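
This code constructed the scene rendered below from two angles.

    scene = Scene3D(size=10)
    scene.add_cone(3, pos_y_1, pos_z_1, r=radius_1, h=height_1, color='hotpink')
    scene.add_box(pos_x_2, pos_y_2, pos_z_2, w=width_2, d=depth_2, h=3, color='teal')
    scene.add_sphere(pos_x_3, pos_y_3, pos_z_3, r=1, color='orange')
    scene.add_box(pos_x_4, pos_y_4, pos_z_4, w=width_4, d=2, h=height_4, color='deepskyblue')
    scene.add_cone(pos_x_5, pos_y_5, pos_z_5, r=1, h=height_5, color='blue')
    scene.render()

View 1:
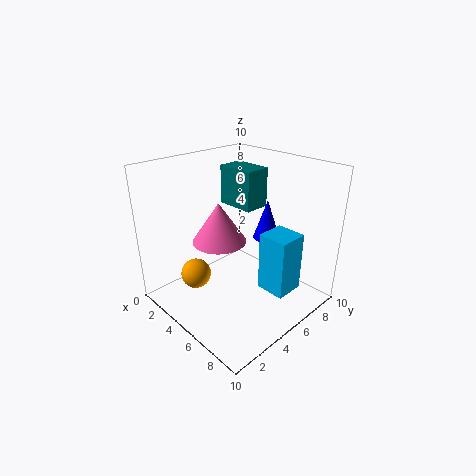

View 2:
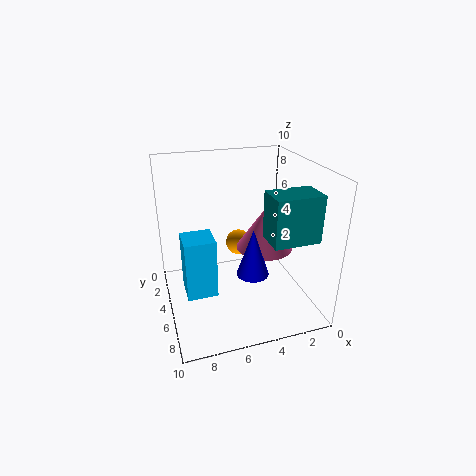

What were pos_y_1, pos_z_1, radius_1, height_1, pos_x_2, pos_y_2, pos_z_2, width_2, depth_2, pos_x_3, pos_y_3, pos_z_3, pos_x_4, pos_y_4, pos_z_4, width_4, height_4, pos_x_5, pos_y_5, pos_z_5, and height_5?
pos_y_1 = 5
pos_z_1 = 4
radius_1 = 2
height_1 = 3
pos_x_2 = 1
pos_y_2 = 7
pos_z_2 = 6
width_2 = 3
depth_2 = 2
pos_x_3 = 4
pos_y_3 = 2
pos_z_3 = 3
pos_x_4 = 7
pos_y_4 = 5
pos_z_4 = 2
width_4 = 2
height_4 = 4
pos_x_5 = 5
pos_y_5 = 8
pos_z_5 = 4
height_5 = 3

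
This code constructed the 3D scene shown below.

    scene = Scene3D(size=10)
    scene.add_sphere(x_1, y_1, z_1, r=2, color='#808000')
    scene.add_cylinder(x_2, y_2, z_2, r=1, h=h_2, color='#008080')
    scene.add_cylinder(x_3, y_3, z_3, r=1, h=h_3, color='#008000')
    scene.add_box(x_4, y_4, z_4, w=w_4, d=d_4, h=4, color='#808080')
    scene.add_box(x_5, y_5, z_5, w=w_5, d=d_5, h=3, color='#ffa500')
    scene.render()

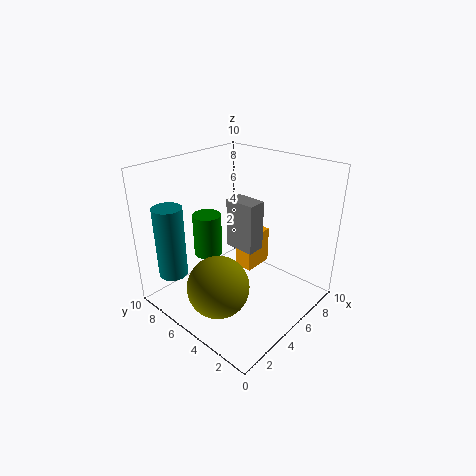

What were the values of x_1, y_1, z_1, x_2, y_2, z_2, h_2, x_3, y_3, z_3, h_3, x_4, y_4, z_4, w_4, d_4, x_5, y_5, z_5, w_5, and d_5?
x_1 = 2; y_1 = 4; z_1 = 3; x_2 = 1.5; y_2 = 8; z_2 = 2.5; h_2 = 5; x_3 = 4; y_3 = 7; z_3 = 3.5; h_3 = 3; x_4 = 7; y_4 = 5.5; z_4 = 2.5; w_4 = 1.5; d_4 = 2.5; x_5 = 7.5; y_5 = 6; z_5 = 0.5; w_5 = 2.5; d_5 = 1.5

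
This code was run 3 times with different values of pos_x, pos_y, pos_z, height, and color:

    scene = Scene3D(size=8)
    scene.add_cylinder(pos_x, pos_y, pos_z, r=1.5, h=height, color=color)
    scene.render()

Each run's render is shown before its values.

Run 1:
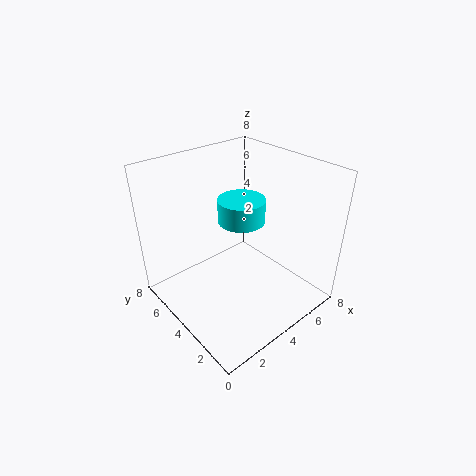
pos_x = 6; pos_y = 6; pos_z = 3.5; height = 1.5; color = 'cyan'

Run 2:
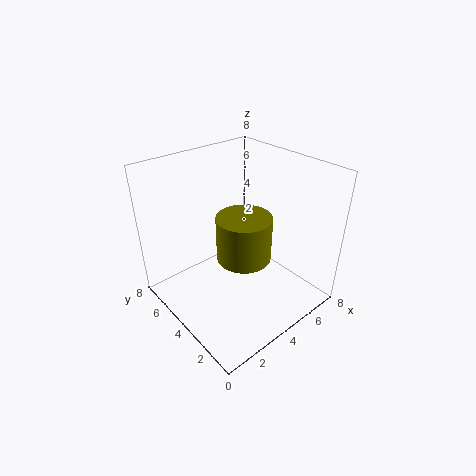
pos_x = 4; pos_y = 3.5; pos_z = 3; height = 2.5; color = 'olive'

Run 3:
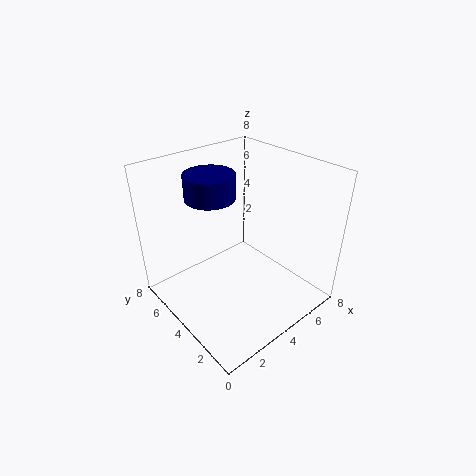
pos_x = 4; pos_y = 6.5; pos_z = 5.5; height = 1.5; color = 'navy'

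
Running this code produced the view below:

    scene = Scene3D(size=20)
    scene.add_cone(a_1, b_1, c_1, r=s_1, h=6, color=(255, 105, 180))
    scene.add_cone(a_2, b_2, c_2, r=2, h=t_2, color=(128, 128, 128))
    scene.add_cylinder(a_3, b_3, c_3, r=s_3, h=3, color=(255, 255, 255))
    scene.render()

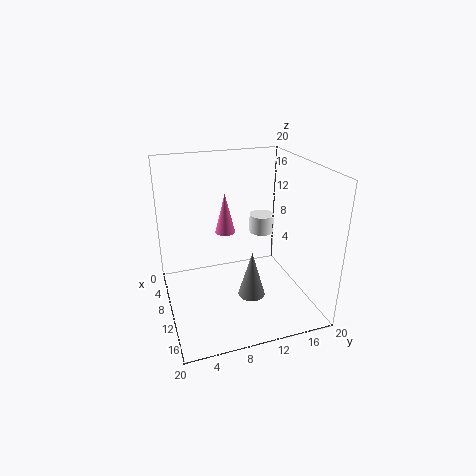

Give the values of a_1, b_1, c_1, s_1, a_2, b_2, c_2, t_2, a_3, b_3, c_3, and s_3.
a_1 = 5.5, b_1 = 9.5, c_1 = 9, s_1 = 1.5, a_2 = 10.5, b_2 = 12, c_2 = 0.5, t_2 = 7, a_3 = 3, b_3 = 16.5, c_3 = 7, s_3 = 2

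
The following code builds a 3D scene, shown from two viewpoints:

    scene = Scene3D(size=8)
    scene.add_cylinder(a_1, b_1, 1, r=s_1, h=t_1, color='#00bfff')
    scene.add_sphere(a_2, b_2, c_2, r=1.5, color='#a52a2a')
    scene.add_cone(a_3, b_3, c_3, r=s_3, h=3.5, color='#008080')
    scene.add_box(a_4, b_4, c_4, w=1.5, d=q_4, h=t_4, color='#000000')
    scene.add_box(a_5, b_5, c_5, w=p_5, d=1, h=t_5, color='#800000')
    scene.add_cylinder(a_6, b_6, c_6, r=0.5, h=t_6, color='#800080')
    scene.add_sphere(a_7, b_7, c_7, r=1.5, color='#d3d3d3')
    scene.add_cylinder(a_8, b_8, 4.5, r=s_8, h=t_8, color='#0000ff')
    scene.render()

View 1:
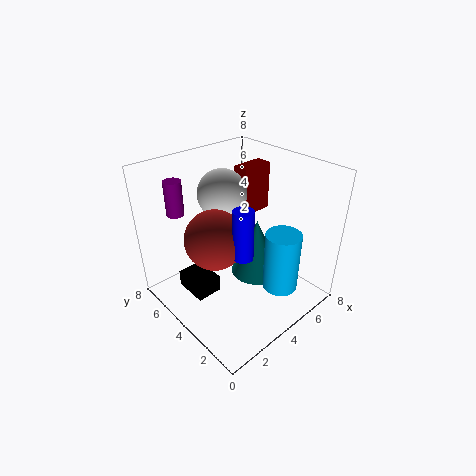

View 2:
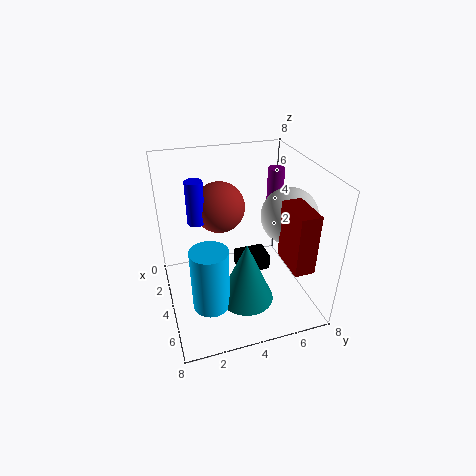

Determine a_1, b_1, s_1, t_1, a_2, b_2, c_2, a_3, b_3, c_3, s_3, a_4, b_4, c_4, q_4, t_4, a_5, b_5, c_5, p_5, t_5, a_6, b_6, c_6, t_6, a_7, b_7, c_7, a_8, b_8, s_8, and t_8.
a_1 = 5.5, b_1 = 2, s_1 = 1, t_1 = 3.5, a_2 = 2, b_2 = 3.5, c_2 = 5, a_3 = 5.5, b_3 = 4, c_3 = 1, s_3 = 1.5, a_4 = 1.5, b_4 = 4.5, c_4 = 0.5, q_4 = 2, t_4 = 1, a_5 = 6, b_5 = 5.5, c_5 = 4, p_5 = 2, t_5 = 3, a_6 = 2, b_6 = 7, c_6 = 5, t_6 = 2, a_7 = 5, b_7 = 6.5, c_7 = 5.5, a_8 = 2.5, b_8 = 2, s_8 = 0.5, t_8 = 2.5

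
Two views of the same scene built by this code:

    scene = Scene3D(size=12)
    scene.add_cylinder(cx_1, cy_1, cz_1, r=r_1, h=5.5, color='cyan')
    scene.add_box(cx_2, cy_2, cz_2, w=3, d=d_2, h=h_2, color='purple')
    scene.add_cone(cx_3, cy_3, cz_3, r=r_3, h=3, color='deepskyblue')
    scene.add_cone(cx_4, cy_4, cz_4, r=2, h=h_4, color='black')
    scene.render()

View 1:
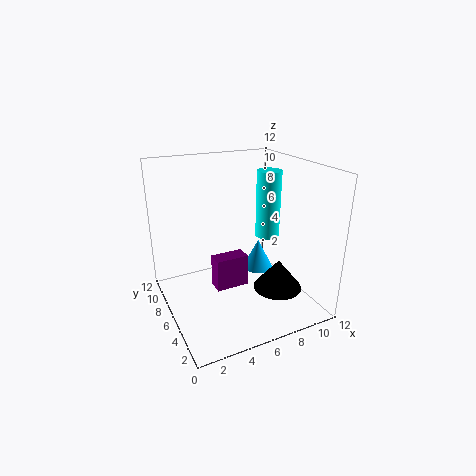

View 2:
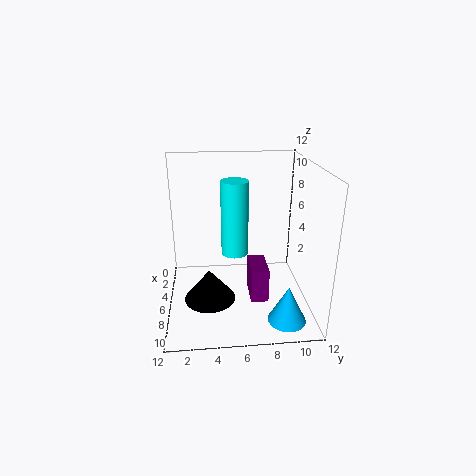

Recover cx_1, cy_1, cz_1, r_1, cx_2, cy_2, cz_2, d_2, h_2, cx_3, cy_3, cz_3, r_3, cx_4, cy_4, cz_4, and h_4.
cx_1 = 8.5; cy_1 = 5.5; cz_1 = 6; r_1 = 1; cx_2 = 4.5; cy_2 = 7; cz_2 = 0.5; d_2 = 1.5; h_2 = 3; cx_3 = 10; cy_3 = 9.5; cz_3 = 0.5; r_3 = 1.5; cx_4 = 8.5; cy_4 = 3.5; cz_4 = 2; h_4 = 2.5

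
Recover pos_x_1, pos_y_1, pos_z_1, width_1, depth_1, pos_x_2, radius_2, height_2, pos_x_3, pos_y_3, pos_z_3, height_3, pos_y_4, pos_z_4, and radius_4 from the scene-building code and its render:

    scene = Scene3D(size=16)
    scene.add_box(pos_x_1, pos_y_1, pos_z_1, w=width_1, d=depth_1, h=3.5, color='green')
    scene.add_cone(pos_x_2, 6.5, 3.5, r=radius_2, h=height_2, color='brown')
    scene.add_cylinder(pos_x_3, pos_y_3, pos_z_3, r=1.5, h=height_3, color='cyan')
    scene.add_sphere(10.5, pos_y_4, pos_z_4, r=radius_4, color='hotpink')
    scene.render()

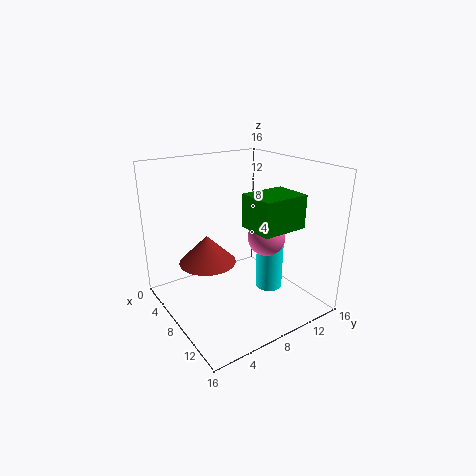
pos_x_1 = 9.5; pos_y_1 = 7.5; pos_z_1 = 10; width_1 = 4; depth_1 = 5; pos_x_2 = 3.5; radius_2 = 3.5; height_2 = 3.5; pos_x_3 = 10; pos_y_3 = 11; pos_z_3 = 2; height_3 = 6.5; pos_y_4 = 10; pos_z_4 = 8.5; radius_4 = 2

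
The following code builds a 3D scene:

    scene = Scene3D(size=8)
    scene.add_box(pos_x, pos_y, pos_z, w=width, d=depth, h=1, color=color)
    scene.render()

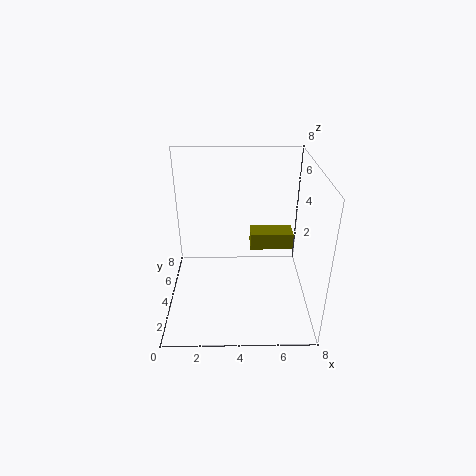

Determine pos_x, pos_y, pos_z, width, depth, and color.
pos_x = 4.75
pos_y = 4.75
pos_z = 2.75
width = 2.5
depth = 1.25
color = 'olive'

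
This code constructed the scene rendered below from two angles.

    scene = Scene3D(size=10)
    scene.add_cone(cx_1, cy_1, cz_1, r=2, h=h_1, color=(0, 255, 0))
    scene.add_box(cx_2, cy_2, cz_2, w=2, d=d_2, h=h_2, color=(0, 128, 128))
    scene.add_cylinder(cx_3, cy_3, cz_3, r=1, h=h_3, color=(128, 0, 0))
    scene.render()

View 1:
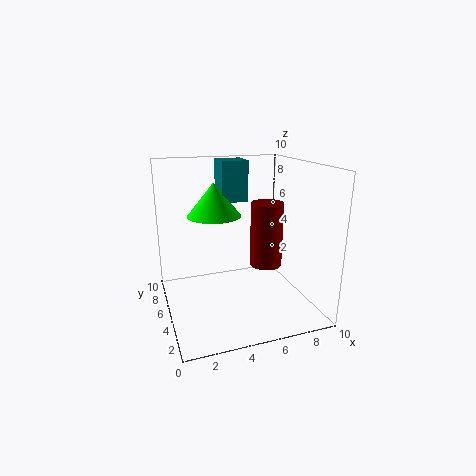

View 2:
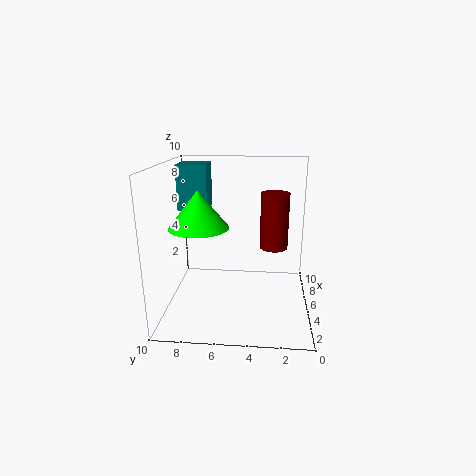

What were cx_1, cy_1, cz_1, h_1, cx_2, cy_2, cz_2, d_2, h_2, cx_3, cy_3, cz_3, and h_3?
cx_1 = 4, cy_1 = 7.5, cz_1 = 6, h_1 = 2.5, cx_2 = 4.5, cy_2 = 7, cz_2 = 7, d_2 = 2, h_2 = 3, cx_3 = 6, cy_3 = 2.5, cz_3 = 4, h_3 = 4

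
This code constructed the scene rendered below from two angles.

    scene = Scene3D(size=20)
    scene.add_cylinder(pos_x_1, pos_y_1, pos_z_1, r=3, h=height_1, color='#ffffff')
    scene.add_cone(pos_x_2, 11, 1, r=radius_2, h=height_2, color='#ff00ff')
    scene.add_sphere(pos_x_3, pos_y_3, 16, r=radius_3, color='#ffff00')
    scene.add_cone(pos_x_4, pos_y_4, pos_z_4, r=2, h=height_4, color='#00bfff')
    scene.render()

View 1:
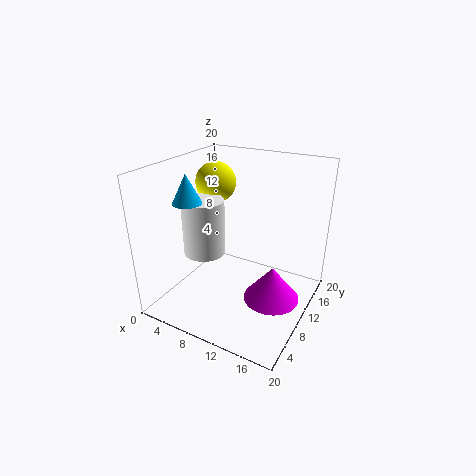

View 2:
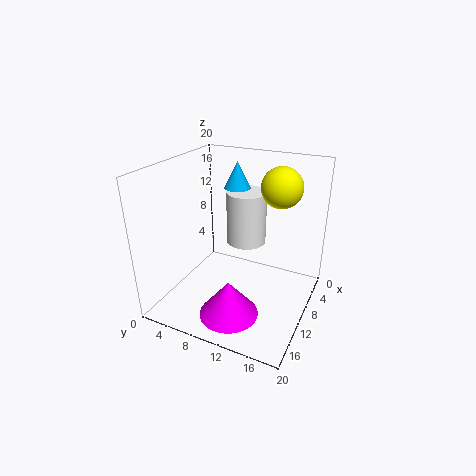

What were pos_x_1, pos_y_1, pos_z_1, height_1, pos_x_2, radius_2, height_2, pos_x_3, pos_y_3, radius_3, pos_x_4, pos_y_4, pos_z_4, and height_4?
pos_x_1 = 5
pos_y_1 = 9
pos_z_1 = 7
height_1 = 8
pos_x_2 = 15
radius_2 = 4
height_2 = 5
pos_x_3 = 4
pos_y_3 = 14
radius_3 = 3
pos_x_4 = 4
pos_y_4 = 7
pos_z_4 = 15
height_4 = 4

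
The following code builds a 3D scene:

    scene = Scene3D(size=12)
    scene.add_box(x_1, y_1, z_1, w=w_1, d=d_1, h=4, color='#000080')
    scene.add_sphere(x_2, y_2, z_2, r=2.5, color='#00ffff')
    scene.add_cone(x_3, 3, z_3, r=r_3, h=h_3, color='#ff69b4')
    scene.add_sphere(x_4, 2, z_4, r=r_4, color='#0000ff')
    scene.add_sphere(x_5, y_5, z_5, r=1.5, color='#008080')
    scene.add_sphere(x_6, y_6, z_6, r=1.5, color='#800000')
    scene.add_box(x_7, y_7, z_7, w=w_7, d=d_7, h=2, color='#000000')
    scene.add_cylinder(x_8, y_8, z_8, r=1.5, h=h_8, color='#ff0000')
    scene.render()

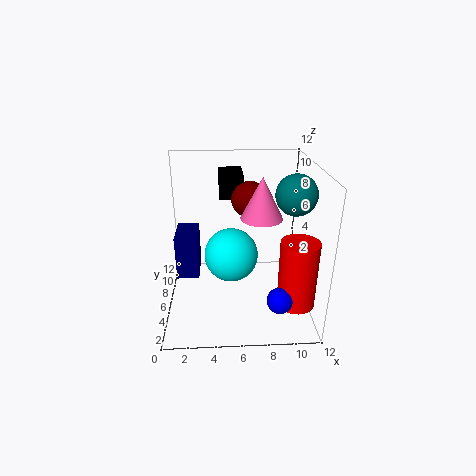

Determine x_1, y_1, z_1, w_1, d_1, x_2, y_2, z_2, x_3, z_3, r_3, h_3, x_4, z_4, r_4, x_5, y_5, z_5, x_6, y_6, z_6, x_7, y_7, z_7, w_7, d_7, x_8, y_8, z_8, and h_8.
x_1 = 0.5, y_1 = 7, z_1 = 1.5, w_1 = 2, d_1 = 3.5, x_2 = 5.5, y_2 = 8.5, z_2 = 3, x_3 = 7.5, z_3 = 9, r_3 = 1.5, h_3 = 3, x_4 = 9, z_4 = 2.5, r_4 = 1, x_5 = 10, y_5 = 3.5, z_5 = 10.5, x_6 = 7, y_6 = 7, z_6 = 9, x_7 = 4.5, y_7 = 7, z_7 = 9, w_7 = 2, d_7 = 3, x_8 = 10.5, y_8 = 3, z_8 = 1.5, h_8 = 5.5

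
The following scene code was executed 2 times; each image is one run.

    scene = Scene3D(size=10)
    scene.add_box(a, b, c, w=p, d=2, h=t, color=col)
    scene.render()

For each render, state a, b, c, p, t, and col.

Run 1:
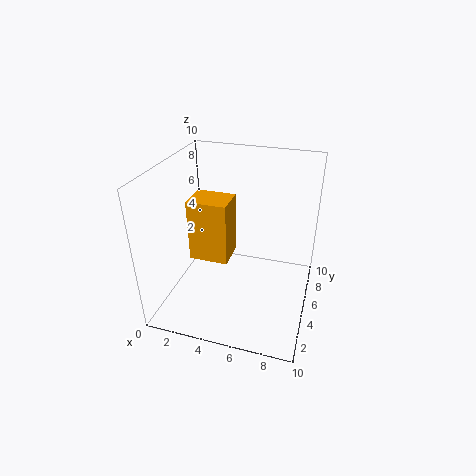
a = 2.5; b = 2.5; c = 4.5; p = 2.5; t = 4; col = 'orange'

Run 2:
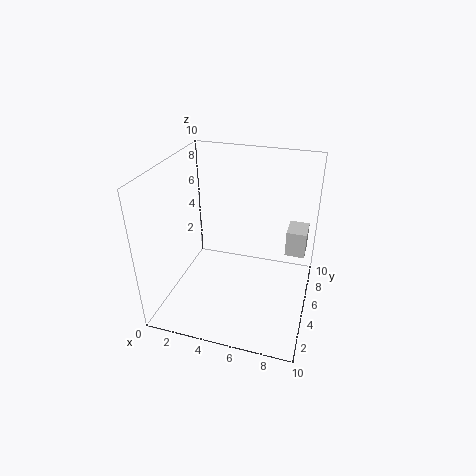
a = 8; b = 7.5; c = 2.5; p = 1.5; t = 2; col = 'lightgray'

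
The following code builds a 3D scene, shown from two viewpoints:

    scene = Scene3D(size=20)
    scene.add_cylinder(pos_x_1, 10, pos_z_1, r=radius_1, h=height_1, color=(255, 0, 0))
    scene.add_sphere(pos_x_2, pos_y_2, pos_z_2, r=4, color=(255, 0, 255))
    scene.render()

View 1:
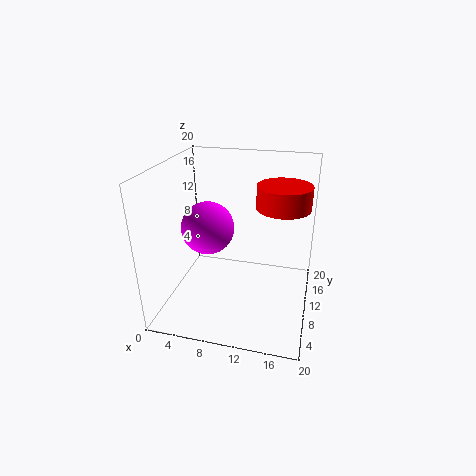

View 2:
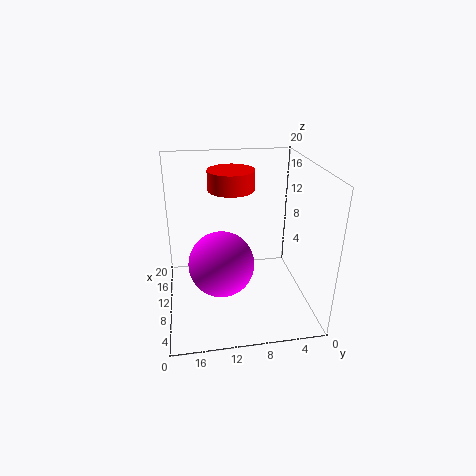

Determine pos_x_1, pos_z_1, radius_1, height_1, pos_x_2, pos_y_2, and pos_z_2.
pos_x_1 = 16
pos_z_1 = 15
radius_1 = 3.5
height_1 = 3
pos_x_2 = 4.5
pos_y_2 = 13
pos_z_2 = 9.5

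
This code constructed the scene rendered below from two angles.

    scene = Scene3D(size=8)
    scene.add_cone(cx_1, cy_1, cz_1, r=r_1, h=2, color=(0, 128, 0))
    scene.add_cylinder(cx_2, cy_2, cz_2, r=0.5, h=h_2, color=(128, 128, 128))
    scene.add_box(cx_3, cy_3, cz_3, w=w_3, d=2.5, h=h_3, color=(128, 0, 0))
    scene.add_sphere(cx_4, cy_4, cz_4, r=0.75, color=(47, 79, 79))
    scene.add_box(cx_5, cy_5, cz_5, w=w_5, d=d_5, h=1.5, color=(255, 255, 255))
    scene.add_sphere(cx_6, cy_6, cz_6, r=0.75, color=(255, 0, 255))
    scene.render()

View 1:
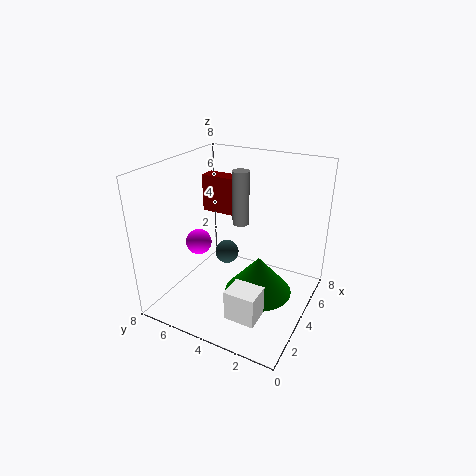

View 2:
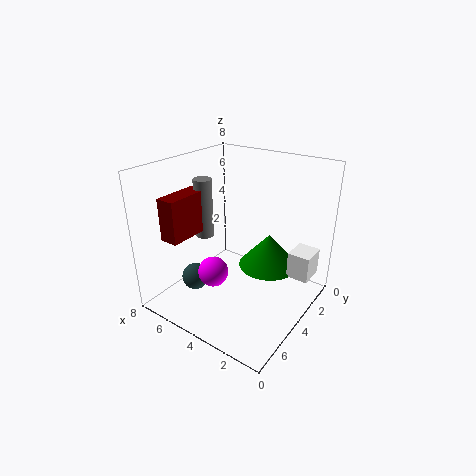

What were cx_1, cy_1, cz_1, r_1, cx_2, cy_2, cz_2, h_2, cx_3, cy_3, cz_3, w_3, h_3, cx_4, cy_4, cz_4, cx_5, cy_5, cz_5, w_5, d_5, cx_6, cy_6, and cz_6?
cx_1 = 3; cy_1 = 2.25; cz_1 = 1.75; r_1 = 1.75; cx_2 = 5.75; cy_2 = 4.75; cz_2 = 4; h_2 = 3.25; cx_3 = 5.5; cy_3 = 4.75; cz_3 = 4.5; w_3 = 1; h_3 = 2.25; cx_4 = 5.75; cy_4 = 5.75; cz_4 = 1.75; cx_5 = 0.25; cy_5 = 1.25; cz_5 = 1.75; w_5 = 1.25; d_5 = 1.5; cx_6 = 3.75; cy_6 = 6.5; cz_6 = 3.25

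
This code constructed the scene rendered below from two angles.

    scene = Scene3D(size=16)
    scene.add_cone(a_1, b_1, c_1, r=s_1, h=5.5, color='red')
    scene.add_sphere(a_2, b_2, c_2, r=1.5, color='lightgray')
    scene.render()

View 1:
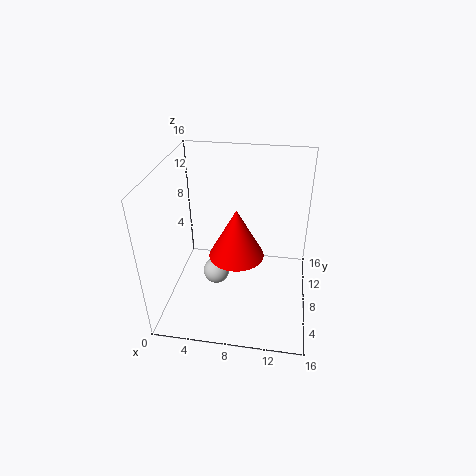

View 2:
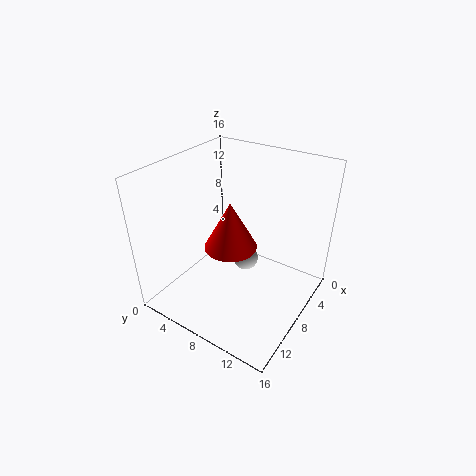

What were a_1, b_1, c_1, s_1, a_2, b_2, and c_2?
a_1 = 8; b_1 = 7; c_1 = 6.5; s_1 = 3; a_2 = 5.5; b_2 = 7.5; c_2 = 3.5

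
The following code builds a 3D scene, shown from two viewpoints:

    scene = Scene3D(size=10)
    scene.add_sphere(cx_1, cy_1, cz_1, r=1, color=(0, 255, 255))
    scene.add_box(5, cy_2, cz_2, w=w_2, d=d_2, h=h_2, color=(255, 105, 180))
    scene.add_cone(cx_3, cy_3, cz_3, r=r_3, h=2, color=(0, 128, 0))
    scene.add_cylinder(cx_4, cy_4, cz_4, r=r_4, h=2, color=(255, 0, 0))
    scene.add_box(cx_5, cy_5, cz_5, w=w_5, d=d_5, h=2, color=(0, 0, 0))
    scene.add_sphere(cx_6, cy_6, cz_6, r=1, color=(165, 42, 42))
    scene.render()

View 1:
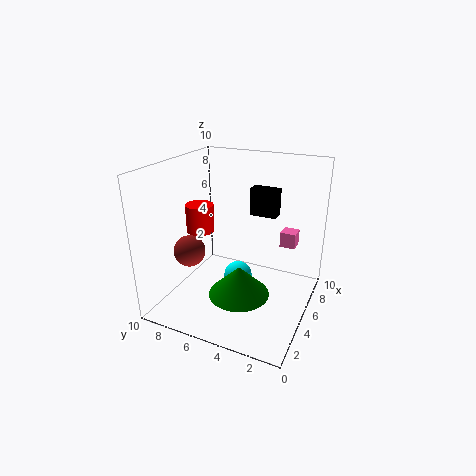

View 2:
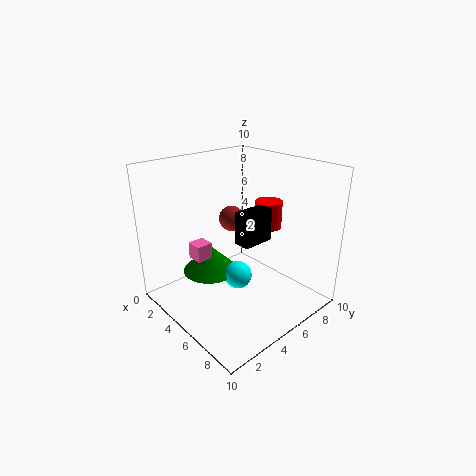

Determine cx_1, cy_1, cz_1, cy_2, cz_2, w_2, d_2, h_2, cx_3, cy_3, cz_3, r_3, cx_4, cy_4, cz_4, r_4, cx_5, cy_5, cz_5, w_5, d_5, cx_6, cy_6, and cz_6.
cx_1 = 5, cy_1 = 5, cz_1 = 2, cy_2 = 1, cz_2 = 5, w_2 = 1, d_2 = 1, h_2 = 1, cx_3 = 3, cy_3 = 4, cz_3 = 2, r_3 = 2, cx_4 = 5, cy_4 = 8, cz_4 = 5, r_4 = 1, cx_5 = 7, cy_5 = 3, cz_5 = 6, w_5 = 1, d_5 = 2, cx_6 = 2, cy_6 = 7, cz_6 = 5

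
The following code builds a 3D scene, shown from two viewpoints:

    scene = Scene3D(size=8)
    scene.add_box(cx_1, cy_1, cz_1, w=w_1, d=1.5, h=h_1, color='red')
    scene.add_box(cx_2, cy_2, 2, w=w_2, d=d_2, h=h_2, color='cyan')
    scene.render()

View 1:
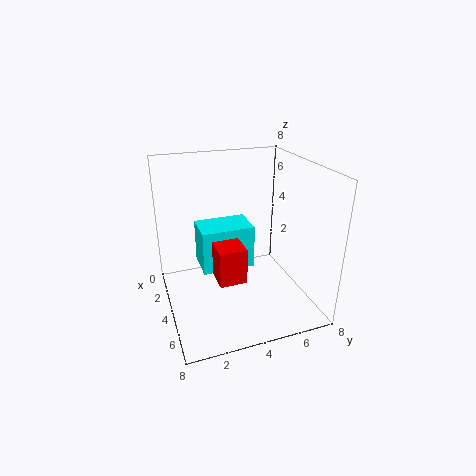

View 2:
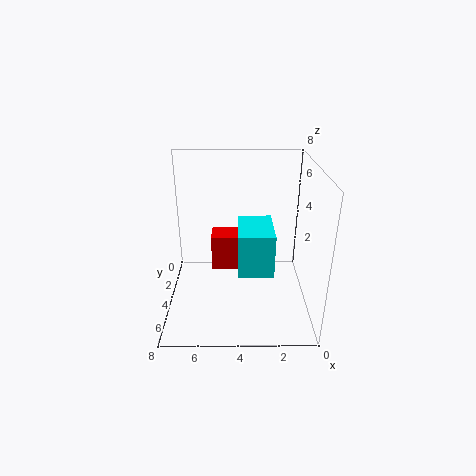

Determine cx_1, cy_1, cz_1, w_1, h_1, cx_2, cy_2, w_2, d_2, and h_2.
cx_1 = 4
cy_1 = 2.5
cz_1 = 2
w_1 = 1.5
h_1 = 2
cx_2 = 2
cy_2 = 2
w_2 = 2
d_2 = 3
h_2 = 2.5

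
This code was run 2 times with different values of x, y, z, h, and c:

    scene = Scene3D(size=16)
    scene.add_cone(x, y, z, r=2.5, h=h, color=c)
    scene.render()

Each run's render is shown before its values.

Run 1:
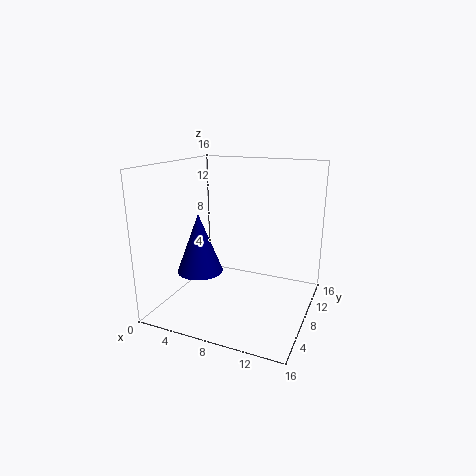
x = 4.5
y = 5.5
z = 4.5
h = 6.5
c = 'navy'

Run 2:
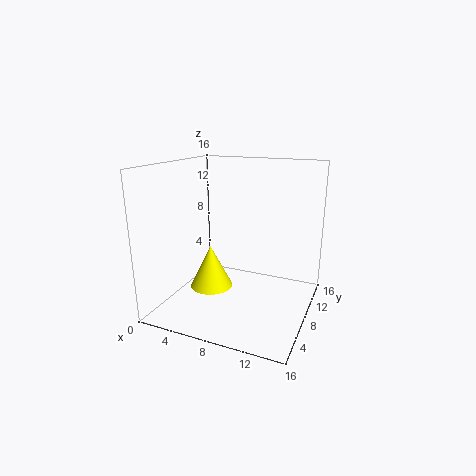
x = 4.5
y = 8
z = 1.5
h = 5
c = 'yellow'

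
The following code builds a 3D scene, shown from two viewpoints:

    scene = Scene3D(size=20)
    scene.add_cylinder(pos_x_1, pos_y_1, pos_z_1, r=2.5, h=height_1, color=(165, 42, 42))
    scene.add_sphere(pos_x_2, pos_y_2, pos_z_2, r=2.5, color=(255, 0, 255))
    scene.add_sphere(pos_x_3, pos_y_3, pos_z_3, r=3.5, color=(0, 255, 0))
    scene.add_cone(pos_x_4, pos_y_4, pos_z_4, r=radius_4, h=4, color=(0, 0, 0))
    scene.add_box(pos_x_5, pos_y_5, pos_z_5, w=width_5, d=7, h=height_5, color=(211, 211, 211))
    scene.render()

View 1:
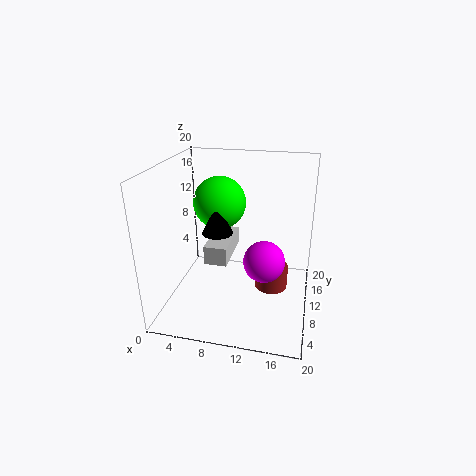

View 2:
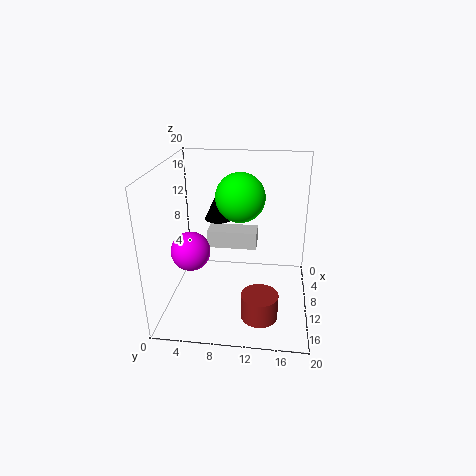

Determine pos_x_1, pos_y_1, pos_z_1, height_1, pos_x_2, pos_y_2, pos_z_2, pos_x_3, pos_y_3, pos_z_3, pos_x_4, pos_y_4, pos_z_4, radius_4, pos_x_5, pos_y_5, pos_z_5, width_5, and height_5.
pos_x_1 = 14.5
pos_y_1 = 13.5
pos_z_1 = 0.5
height_1 = 3.5
pos_x_2 = 14.5
pos_y_2 = 4.5
pos_z_2 = 10
pos_x_3 = 7.5
pos_y_3 = 10
pos_z_3 = 15
pos_x_4 = 8
pos_y_4 = 7
pos_z_4 = 12
radius_4 = 2
pos_x_5 = 6.5
pos_y_5 = 5.5
pos_z_5 = 8
width_5 = 3
height_5 = 2.5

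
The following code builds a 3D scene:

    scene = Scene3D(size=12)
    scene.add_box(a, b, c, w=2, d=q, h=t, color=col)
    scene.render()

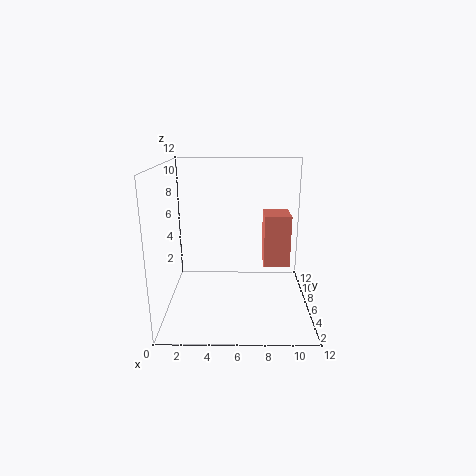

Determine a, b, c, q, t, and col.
a = 8
b = 3.5
c = 4.5
q = 2.5
t = 4
col = 'salmon'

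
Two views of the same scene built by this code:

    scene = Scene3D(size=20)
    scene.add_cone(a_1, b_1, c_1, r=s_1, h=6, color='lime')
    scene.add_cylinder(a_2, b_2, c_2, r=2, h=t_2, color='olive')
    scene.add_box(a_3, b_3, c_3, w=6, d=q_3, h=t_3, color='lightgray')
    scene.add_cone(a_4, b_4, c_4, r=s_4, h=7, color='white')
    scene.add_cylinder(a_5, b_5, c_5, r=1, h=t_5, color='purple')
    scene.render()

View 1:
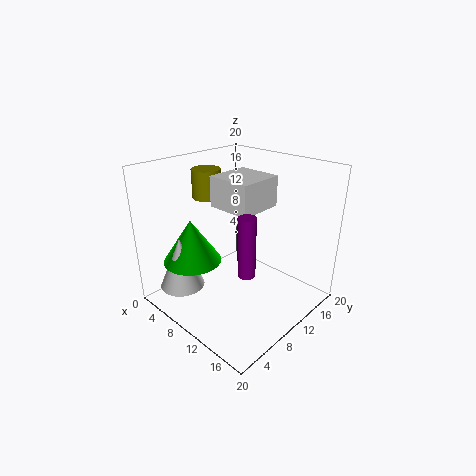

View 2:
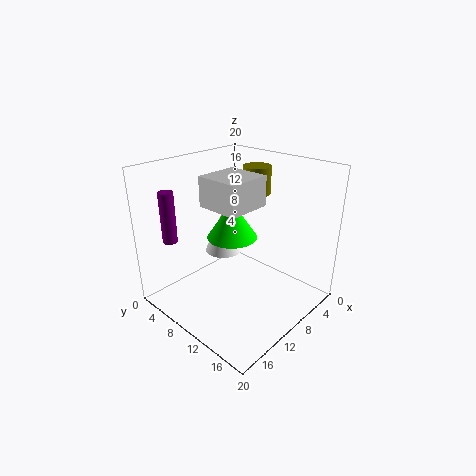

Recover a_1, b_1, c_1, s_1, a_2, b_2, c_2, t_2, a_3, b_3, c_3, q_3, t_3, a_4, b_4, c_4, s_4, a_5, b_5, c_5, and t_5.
a_1 = 6
b_1 = 5
c_1 = 7
s_1 = 4
a_2 = 5
b_2 = 9
c_2 = 15
t_2 = 4
a_3 = 8
b_3 = 7
c_3 = 15
q_3 = 6
t_3 = 4
a_4 = 6
b_4 = 3
c_4 = 4
s_4 = 3
a_5 = 17
b_5 = 4
c_5 = 10
t_5 = 7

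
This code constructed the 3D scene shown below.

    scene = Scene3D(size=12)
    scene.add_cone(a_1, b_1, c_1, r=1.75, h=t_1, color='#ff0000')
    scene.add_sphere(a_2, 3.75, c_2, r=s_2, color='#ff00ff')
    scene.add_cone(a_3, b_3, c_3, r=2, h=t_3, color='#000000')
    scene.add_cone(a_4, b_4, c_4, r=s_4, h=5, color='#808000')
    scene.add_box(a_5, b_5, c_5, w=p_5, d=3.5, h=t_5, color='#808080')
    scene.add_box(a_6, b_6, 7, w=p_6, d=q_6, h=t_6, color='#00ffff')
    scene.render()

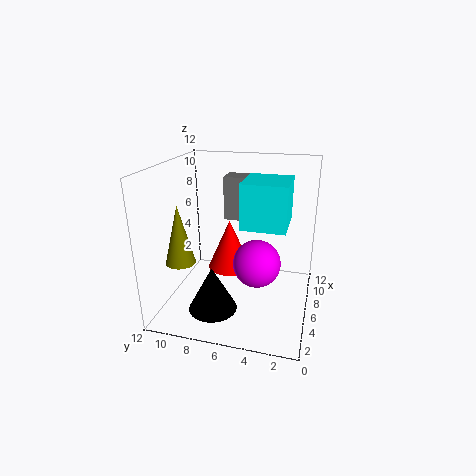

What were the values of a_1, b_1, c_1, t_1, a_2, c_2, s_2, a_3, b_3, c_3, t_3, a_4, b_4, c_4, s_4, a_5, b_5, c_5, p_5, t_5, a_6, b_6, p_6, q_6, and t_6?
a_1 = 5.25; b_1 = 6.5; c_1 = 3.75; t_1 = 4; a_2 = 3; c_2 = 5.5; s_2 = 1.75; a_3 = 3.5; b_3 = 7.5; c_3 = 0.5; t_3 = 3.75; a_4 = 4.25; b_4 = 10.5; c_4 = 4; s_4 = 1.25; a_5 = 9.25; b_5 = 4.75; c_5 = 6.25; p_5 = 2; t_5 = 4; a_6 = 5.25; b_6 = 2; p_6 = 4; q_6 = 3.75; t_6 = 3.75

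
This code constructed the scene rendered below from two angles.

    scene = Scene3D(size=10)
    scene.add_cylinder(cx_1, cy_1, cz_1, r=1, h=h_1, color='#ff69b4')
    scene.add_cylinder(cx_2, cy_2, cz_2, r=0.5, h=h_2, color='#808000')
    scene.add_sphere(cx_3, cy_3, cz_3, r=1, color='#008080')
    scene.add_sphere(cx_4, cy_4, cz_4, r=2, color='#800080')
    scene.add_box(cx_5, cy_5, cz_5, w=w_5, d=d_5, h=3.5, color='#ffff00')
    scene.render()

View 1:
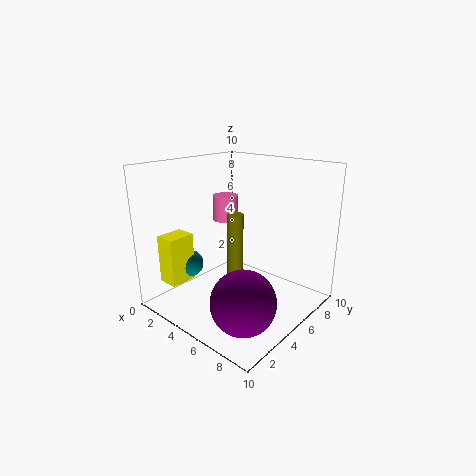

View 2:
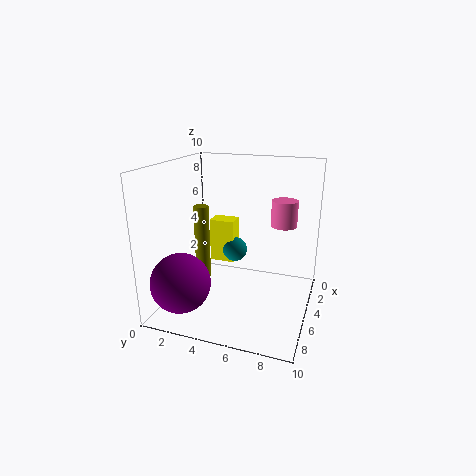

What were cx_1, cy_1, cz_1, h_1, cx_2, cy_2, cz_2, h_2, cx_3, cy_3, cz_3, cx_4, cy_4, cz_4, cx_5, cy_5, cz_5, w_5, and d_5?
cx_1 = 1.5; cy_1 = 7.5; cz_1 = 5; h_1 = 2; cx_2 = 6.5; cy_2 = 3; cz_2 = 2.5; h_2 = 5; cx_3 = 1.5; cy_3 = 3.5; cz_3 = 2.5; cx_4 = 8; cy_4 = 2; cz_4 = 2.5; cx_5 = 0.5; cy_5 = 1.5; cz_5 = 1.5; w_5 = 1.5; d_5 = 2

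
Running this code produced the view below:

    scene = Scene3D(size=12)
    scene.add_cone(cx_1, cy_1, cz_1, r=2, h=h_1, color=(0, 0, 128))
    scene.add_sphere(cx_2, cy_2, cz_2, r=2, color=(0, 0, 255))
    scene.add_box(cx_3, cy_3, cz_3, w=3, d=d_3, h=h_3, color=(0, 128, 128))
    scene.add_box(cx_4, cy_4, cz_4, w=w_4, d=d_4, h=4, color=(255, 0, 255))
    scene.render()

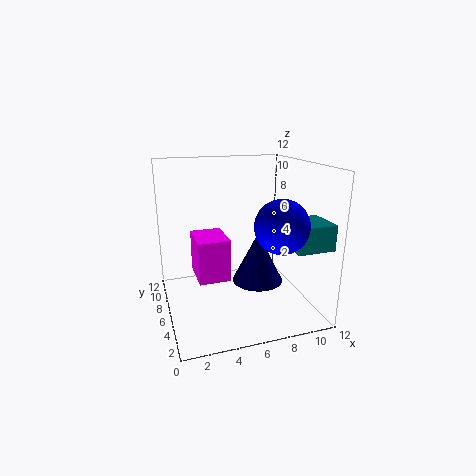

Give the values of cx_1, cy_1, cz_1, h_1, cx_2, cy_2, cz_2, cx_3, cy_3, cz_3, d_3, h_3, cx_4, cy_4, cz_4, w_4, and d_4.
cx_1 = 7; cy_1 = 4; cz_1 = 3; h_1 = 4; cx_2 = 8; cy_2 = 2; cz_2 = 8; cx_3 = 9; cy_3 = 1; cz_3 = 6; d_3 = 3; h_3 = 2; cx_4 = 3; cy_4 = 8; cz_4 = 1; w_4 = 3; d_4 = 4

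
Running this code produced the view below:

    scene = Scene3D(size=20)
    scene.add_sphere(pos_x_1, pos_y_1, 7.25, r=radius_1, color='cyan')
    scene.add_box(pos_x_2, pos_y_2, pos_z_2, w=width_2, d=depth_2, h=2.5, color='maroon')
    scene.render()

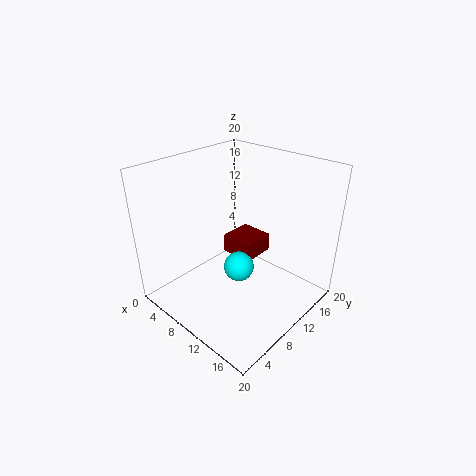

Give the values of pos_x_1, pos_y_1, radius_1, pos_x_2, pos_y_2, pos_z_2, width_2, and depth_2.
pos_x_1 = 12; pos_y_1 = 8; radius_1 = 2; pos_x_2 = 8.25; pos_y_2 = 9; pos_z_2 = 7.75; width_2 = 4.5; depth_2 = 4.5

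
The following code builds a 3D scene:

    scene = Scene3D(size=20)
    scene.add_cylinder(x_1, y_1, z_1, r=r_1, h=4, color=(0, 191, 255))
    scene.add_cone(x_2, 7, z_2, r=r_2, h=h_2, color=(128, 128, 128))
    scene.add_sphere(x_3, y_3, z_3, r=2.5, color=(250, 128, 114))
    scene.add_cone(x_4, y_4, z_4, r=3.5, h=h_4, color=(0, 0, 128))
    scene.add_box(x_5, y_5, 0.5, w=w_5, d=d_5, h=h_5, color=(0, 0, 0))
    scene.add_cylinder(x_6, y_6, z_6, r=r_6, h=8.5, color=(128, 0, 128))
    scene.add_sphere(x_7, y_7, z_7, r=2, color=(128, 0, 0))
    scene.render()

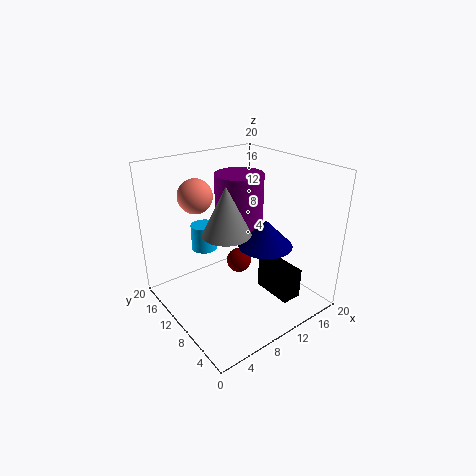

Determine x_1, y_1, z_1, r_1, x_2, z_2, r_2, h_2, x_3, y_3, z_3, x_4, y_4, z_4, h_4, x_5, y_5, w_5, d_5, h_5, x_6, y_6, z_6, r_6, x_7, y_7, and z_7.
x_1 = 9
y_1 = 17.5
z_1 = 5.5
r_1 = 2
x_2 = 6
z_2 = 13
r_2 = 3
h_2 = 6
x_3 = 7
y_3 = 16
z_3 = 15
x_4 = 11
y_4 = 5.5
z_4 = 10.5
h_4 = 3.5
x_5 = 14
y_5 = 4
w_5 = 3
d_5 = 6
h_5 = 4.5
x_6 = 12.5
y_6 = 13
z_6 = 9.5
r_6 = 3.5
x_7 = 14
y_7 = 15
z_7 = 2.5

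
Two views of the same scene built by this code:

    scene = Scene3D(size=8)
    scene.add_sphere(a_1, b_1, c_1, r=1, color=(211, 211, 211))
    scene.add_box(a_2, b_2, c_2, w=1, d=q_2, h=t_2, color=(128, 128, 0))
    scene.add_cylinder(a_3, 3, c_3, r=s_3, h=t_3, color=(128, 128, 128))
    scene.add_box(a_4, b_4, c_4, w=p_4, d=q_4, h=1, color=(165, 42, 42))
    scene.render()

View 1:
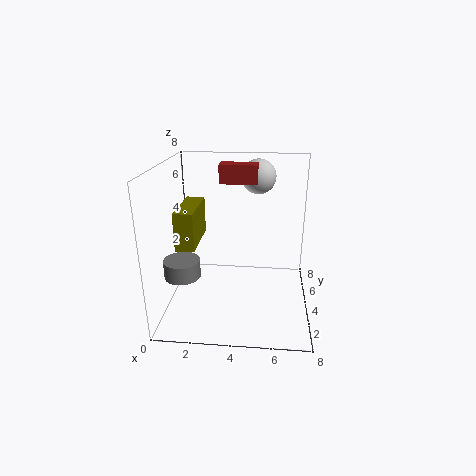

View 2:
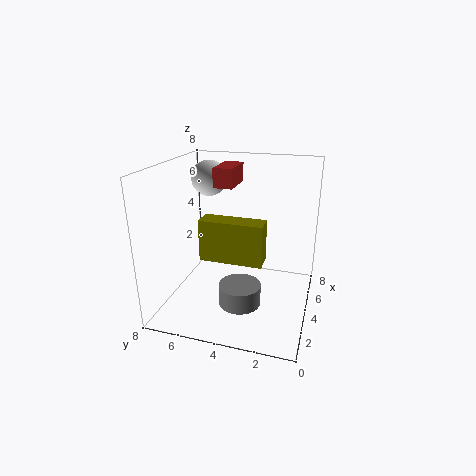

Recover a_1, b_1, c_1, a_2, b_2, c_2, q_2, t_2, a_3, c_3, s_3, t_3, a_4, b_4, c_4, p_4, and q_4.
a_1 = 5
b_1 = 6
c_1 = 7
a_2 = 1
b_2 = 2
c_2 = 4
q_2 = 3
t_2 = 2
a_3 = 1
c_3 = 2
s_3 = 1
t_3 = 1
a_4 = 3
b_4 = 4
c_4 = 7
p_4 = 2
q_4 = 1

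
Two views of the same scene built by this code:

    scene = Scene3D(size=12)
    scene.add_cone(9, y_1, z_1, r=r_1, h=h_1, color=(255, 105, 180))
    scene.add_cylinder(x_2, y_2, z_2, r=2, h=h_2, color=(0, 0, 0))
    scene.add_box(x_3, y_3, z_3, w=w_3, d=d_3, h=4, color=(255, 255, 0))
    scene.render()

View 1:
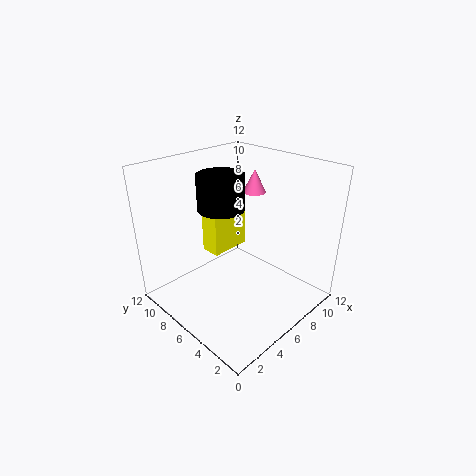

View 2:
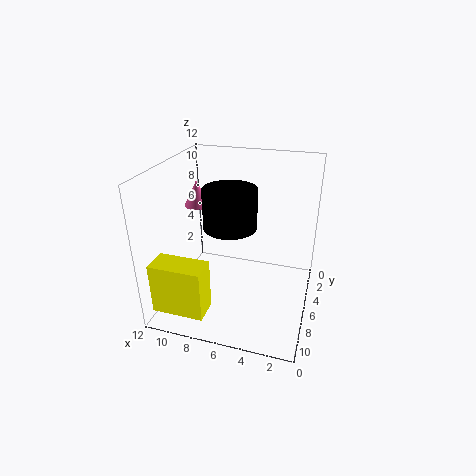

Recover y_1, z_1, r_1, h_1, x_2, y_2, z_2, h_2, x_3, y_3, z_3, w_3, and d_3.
y_1 = 7; z_1 = 9; r_1 = 1; h_1 = 2; x_2 = 6; y_2 = 8; z_2 = 8; h_2 = 3; x_3 = 7; y_3 = 10; z_3 = 2; w_3 = 4; d_3 = 2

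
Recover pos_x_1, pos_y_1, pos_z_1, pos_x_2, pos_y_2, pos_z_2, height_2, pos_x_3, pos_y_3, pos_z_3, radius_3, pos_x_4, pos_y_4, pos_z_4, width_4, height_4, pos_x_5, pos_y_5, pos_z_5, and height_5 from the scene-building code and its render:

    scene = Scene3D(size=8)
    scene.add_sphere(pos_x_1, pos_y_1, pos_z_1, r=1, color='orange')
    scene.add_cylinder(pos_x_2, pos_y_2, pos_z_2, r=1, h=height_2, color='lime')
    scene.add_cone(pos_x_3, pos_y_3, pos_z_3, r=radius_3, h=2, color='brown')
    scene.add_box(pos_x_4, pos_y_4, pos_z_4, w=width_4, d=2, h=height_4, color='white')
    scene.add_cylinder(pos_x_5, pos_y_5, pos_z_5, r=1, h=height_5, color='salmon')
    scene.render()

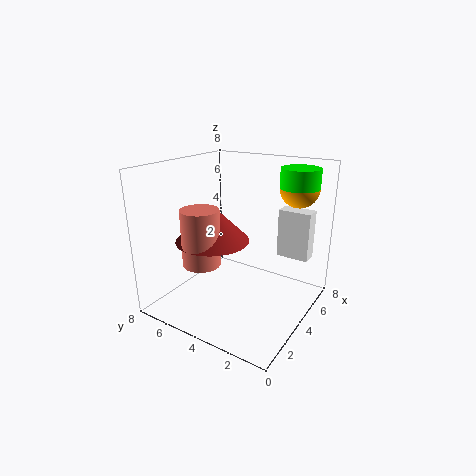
pos_x_1 = 5, pos_y_1 = 1, pos_z_1 = 7, pos_x_2 = 5, pos_y_2 = 1, pos_z_2 = 7, height_2 = 1, pos_x_3 = 3, pos_y_3 = 5, pos_z_3 = 4, radius_3 = 2, pos_x_4 = 7, pos_y_4 = 1, pos_z_4 = 2, width_4 = 1, height_4 = 3, pos_x_5 = 2, pos_y_5 = 5, pos_z_5 = 3, height_5 = 3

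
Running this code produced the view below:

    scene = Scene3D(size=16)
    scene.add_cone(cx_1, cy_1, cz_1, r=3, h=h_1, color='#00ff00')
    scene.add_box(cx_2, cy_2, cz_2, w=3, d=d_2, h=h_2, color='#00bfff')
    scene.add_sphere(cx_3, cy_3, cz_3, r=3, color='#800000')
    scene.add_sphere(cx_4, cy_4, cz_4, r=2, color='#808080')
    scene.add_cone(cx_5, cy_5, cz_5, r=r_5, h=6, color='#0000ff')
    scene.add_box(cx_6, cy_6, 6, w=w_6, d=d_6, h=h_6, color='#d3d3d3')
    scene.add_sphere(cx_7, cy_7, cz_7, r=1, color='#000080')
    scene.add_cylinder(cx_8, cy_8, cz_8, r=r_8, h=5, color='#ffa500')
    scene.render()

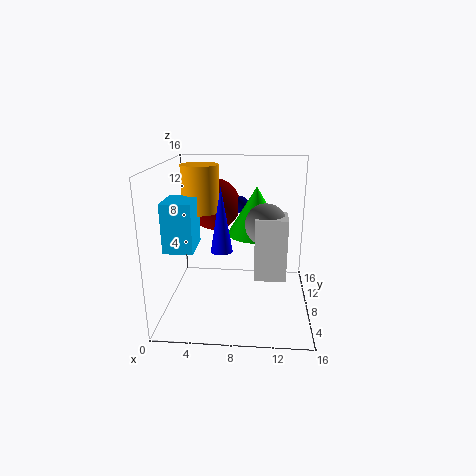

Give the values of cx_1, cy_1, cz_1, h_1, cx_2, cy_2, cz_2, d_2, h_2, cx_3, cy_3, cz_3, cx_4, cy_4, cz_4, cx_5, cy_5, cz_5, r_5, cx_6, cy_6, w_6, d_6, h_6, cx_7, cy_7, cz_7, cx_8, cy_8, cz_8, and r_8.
cx_1 = 10
cy_1 = 7
cz_1 = 9
h_1 = 5
cx_2 = 1
cy_2 = 3
cz_2 = 8
d_2 = 4
h_2 = 5
cx_3 = 5
cy_3 = 11
cz_3 = 11
cx_4 = 11
cy_4 = 4
cz_4 = 11
cx_5 = 7
cy_5 = 2
cz_5 = 9
r_5 = 1
cx_6 = 10
cy_6 = 2
w_6 = 3
d_6 = 3
h_6 = 6
cx_7 = 8
cy_7 = 11
cz_7 = 11
cx_8 = 4
cy_8 = 8
cz_8 = 11
r_8 = 2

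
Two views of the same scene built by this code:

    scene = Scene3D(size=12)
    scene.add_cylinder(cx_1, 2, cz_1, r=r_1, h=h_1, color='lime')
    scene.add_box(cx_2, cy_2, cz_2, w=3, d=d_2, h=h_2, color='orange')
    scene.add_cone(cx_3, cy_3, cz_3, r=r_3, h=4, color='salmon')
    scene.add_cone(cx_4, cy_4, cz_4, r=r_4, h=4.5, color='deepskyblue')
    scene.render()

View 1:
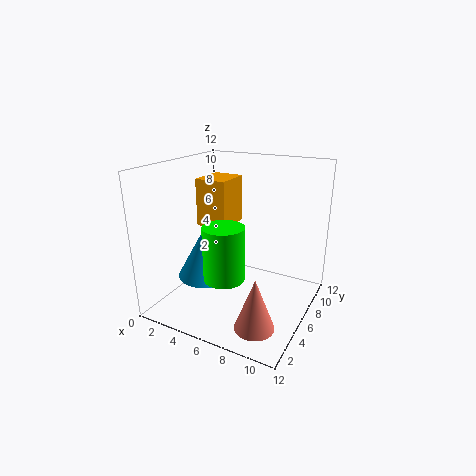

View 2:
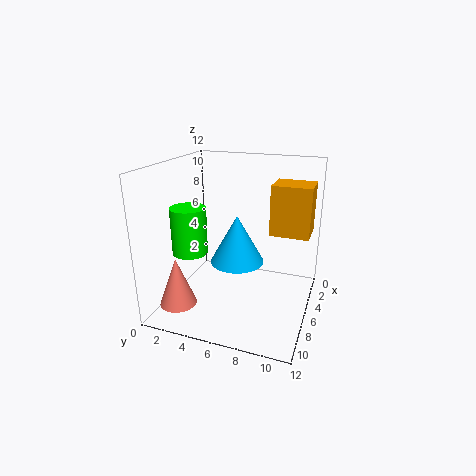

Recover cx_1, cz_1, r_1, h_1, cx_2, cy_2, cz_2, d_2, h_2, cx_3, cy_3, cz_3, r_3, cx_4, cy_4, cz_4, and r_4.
cx_1 = 7, cz_1 = 4.5, r_1 = 1.5, h_1 = 4, cx_2 = 0.5, cy_2 = 8, cz_2 = 5.5, d_2 = 3.5, h_2 = 4.5, cx_3 = 9.5, cy_3 = 2, cz_3 = 1, r_3 = 1.5, cx_4 = 3.5, cy_4 = 5, cz_4 = 2.5, r_4 = 2.5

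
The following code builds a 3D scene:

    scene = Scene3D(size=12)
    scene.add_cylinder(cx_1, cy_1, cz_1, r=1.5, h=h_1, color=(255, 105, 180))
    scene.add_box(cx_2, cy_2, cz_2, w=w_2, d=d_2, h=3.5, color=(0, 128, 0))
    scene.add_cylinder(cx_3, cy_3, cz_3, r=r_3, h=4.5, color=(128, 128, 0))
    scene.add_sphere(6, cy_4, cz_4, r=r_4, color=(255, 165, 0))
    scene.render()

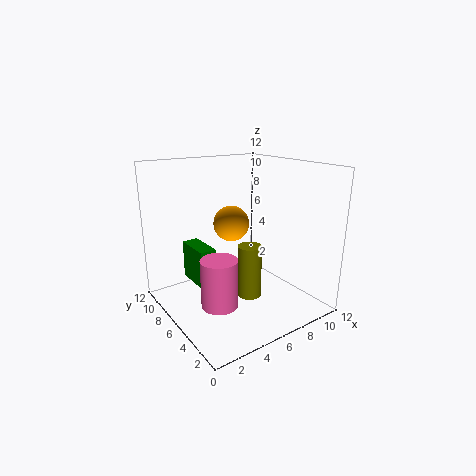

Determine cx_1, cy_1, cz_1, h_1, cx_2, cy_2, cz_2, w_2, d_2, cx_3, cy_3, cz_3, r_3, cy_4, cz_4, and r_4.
cx_1 = 3.5
cy_1 = 5
cz_1 = 1
h_1 = 4
cx_2 = 3.5
cy_2 = 8
cz_2 = 1
w_2 = 1.5
d_2 = 3.5
cx_3 = 6.5
cy_3 = 5
cz_3 = 1
r_3 = 1
cy_4 = 7
cz_4 = 7
r_4 = 1.5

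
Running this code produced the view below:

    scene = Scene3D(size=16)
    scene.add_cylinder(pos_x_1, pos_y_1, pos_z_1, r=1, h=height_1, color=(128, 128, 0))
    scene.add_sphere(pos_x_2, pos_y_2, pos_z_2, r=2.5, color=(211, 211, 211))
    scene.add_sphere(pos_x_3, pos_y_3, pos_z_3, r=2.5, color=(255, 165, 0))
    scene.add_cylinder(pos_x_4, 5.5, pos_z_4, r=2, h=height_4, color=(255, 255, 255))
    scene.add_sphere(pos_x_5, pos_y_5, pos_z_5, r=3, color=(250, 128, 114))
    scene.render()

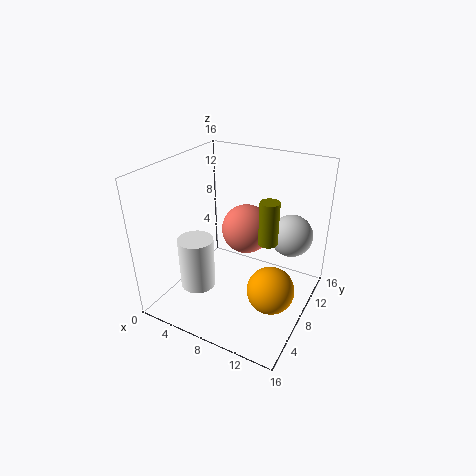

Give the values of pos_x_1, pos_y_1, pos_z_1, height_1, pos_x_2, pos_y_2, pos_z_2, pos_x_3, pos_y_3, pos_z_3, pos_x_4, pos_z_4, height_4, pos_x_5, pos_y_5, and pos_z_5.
pos_x_1 = 12
pos_y_1 = 7
pos_z_1 = 9
height_1 = 4.5
pos_x_2 = 12.5
pos_y_2 = 13
pos_z_2 = 7
pos_x_3 = 13
pos_y_3 = 6
pos_z_3 = 4
pos_x_4 = 4
pos_z_4 = 2
height_4 = 6
pos_x_5 = 7
pos_y_5 = 12
pos_z_5 = 7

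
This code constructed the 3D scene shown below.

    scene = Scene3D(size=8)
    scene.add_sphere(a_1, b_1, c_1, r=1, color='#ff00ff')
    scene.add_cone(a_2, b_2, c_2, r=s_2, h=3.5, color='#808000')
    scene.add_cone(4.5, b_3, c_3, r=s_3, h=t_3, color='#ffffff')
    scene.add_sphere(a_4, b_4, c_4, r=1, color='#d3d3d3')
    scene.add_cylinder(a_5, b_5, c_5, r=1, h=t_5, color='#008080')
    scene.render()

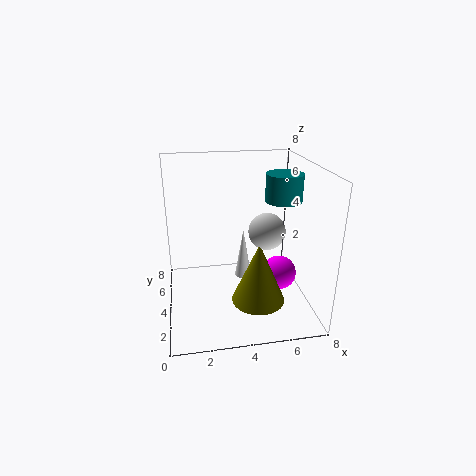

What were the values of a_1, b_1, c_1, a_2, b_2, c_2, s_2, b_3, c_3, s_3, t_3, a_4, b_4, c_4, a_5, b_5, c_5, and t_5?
a_1 = 6.5
b_1 = 4
c_1 = 1.5
a_2 = 5
b_2 = 3
c_2 = 0.5
s_2 = 1.5
b_3 = 5
c_3 = 1
s_3 = 0.5
t_3 = 3
a_4 = 5.5
b_4 = 3.5
c_4 = 4.5
a_5 = 6.5
b_5 = 4
c_5 = 6
t_5 = 1.5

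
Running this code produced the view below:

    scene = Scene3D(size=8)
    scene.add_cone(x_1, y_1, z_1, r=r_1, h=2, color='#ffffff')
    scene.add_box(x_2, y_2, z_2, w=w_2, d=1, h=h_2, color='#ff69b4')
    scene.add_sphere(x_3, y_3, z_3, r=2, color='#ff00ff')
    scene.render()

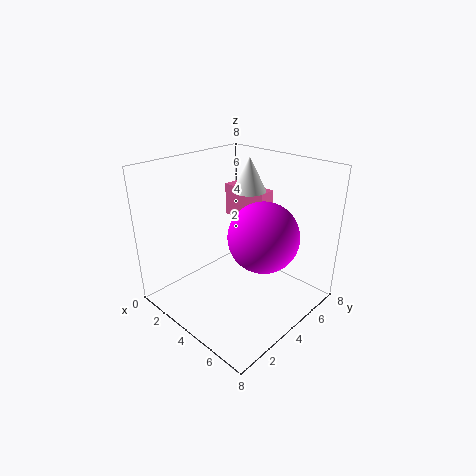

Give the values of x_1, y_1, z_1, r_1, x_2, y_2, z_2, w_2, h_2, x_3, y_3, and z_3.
x_1 = 3
y_1 = 6
z_1 = 6
r_1 = 1
x_2 = 1
y_2 = 6
z_2 = 4
w_2 = 3
h_2 = 2
x_3 = 5
y_3 = 5
z_3 = 4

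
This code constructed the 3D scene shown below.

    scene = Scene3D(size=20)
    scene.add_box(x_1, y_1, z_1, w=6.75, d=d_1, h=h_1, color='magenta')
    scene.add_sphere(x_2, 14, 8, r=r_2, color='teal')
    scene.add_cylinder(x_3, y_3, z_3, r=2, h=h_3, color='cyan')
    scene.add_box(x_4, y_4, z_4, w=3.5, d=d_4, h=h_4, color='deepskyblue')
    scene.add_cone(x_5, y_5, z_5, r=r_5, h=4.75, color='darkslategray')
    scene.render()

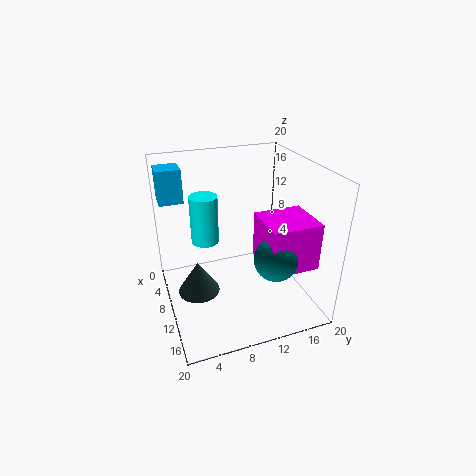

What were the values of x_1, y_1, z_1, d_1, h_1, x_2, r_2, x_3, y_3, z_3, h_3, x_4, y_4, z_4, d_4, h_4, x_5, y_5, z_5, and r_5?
x_1 = 9
y_1 = 12.75
z_1 = 6.25
d_1 = 7
h_1 = 6.75
x_2 = 14
r_2 = 3
x_3 = 6.25
y_3 = 6.25
z_3 = 8.25
h_3 = 7
x_4 = 0.25
y_4 = 0.5
z_4 = 13.5
d_4 = 3.5
h_4 = 5
x_5 = 9
y_5 = 4.25
z_5 = 1.75
r_5 = 3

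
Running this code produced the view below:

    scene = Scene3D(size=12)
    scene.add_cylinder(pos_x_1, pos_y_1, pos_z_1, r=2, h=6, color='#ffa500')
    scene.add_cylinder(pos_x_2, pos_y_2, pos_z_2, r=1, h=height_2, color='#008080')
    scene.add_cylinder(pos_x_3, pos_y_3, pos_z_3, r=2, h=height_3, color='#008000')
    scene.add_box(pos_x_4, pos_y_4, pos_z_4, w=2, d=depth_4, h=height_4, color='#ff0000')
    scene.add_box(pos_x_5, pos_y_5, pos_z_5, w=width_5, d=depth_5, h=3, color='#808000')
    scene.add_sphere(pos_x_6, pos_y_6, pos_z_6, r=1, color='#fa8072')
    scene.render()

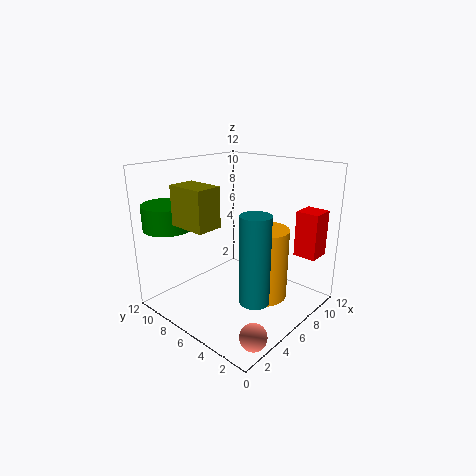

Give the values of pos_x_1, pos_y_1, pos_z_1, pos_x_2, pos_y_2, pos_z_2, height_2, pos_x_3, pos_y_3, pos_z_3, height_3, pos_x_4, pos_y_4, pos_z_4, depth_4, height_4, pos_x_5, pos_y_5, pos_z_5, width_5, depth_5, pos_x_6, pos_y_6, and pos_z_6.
pos_x_1 = 7
pos_y_1 = 4
pos_z_1 = 1
pos_x_2 = 2
pos_y_2 = 1
pos_z_2 = 4
height_2 = 6
pos_x_3 = 2
pos_y_3 = 10
pos_z_3 = 7
height_3 = 2
pos_x_4 = 10
pos_y_4 = 1
pos_z_4 = 4
depth_4 = 2
height_4 = 4
pos_x_5 = 1
pos_y_5 = 5
pos_z_5 = 8
width_5 = 2
depth_5 = 3
pos_x_6 = 2
pos_y_6 = 1
pos_z_6 = 1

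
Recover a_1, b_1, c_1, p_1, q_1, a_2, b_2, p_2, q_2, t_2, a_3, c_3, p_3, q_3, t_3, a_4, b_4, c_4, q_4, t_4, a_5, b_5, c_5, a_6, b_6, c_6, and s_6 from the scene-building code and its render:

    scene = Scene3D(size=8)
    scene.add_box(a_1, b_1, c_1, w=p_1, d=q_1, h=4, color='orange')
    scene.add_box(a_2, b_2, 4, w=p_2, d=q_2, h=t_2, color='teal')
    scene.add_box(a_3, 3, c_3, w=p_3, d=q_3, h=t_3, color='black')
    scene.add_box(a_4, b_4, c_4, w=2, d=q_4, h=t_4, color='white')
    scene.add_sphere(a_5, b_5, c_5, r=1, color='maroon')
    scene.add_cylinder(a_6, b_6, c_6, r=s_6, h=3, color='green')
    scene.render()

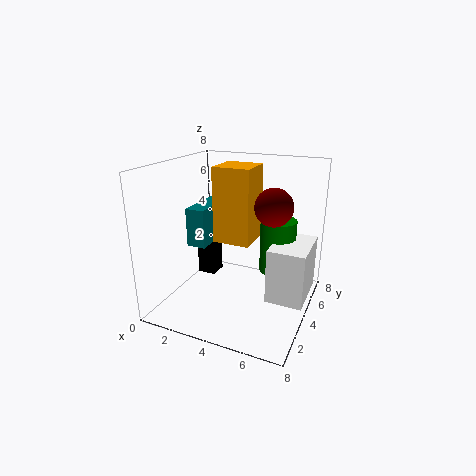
a_1 = 3
b_1 = 3
c_1 = 4
p_1 = 2
q_1 = 2
a_2 = 2
b_2 = 2
p_2 = 1
q_2 = 3
t_2 = 2
a_3 = 2
c_3 = 2
p_3 = 1
q_3 = 1
t_3 = 3
a_4 = 6
b_4 = 3
c_4 = 1
q_4 = 3
t_4 = 3
a_5 = 6
b_5 = 4
c_5 = 6
a_6 = 6
b_6 = 5
c_6 = 2
s_6 = 1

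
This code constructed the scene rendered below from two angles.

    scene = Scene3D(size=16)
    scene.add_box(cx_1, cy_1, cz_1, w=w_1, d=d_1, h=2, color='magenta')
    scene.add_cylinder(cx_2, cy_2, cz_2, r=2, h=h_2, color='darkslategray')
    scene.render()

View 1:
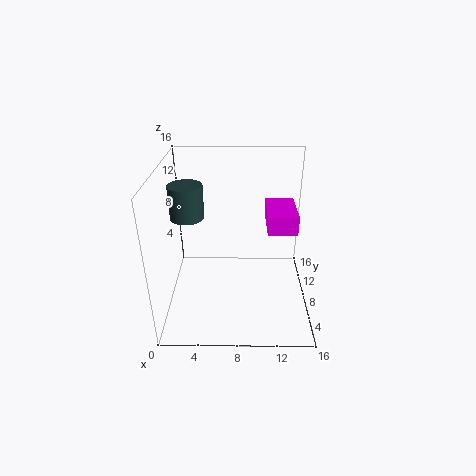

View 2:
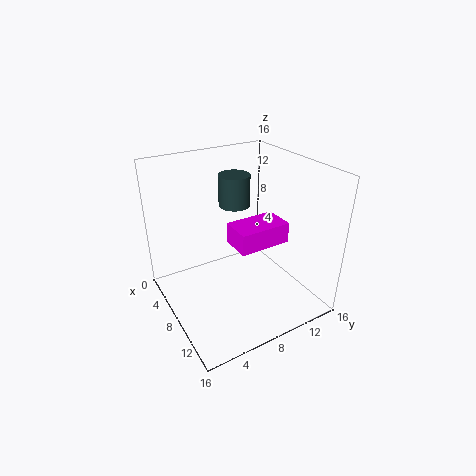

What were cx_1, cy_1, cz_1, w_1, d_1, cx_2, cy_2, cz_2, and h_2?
cx_1 = 11; cy_1 = 5; cz_1 = 10; w_1 = 3; d_1 = 5; cx_2 = 2; cy_2 = 11; cz_2 = 9; h_2 = 4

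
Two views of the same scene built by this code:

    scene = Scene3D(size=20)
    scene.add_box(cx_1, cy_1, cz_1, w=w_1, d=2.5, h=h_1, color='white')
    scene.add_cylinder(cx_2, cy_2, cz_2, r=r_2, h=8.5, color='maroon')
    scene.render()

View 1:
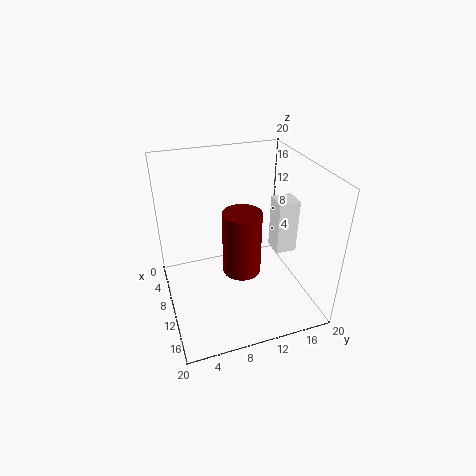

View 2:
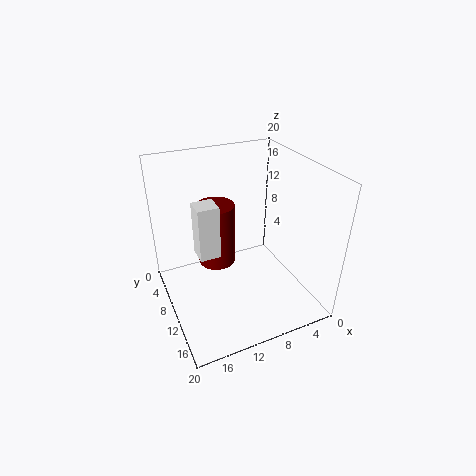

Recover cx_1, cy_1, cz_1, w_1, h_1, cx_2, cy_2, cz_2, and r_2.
cx_1 = 14.5
cy_1 = 12.5
cz_1 = 11.5
w_1 = 2.5
h_1 = 6.5
cx_2 = 13
cy_2 = 9.5
cz_2 = 7
r_2 = 2.5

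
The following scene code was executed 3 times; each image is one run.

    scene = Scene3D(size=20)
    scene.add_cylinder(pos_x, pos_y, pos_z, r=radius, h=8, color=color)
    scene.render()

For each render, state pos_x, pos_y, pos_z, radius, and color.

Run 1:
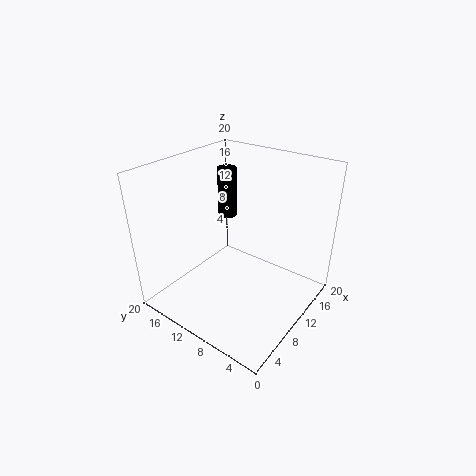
pos_x = 16.5; pos_y = 17; pos_z = 9; radius = 1.5; color = 'black'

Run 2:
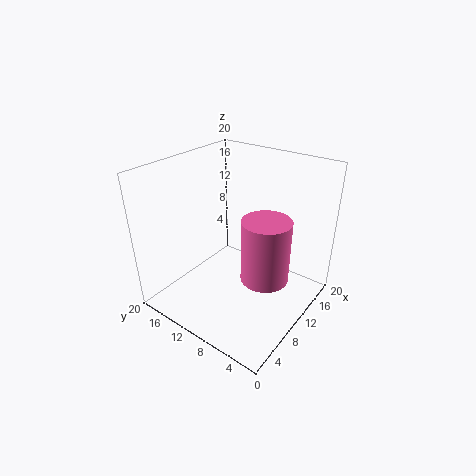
pos_x = 7.5; pos_y = 4; pos_z = 7.5; radius = 3; color = 'hotpink'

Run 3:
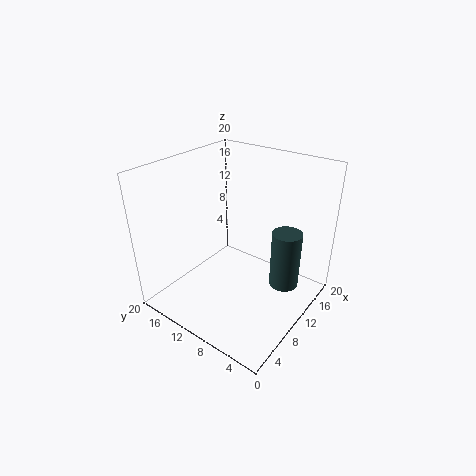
pos_x = 12; pos_y = 3.5; pos_z = 4; radius = 2; color = 'darkslategray'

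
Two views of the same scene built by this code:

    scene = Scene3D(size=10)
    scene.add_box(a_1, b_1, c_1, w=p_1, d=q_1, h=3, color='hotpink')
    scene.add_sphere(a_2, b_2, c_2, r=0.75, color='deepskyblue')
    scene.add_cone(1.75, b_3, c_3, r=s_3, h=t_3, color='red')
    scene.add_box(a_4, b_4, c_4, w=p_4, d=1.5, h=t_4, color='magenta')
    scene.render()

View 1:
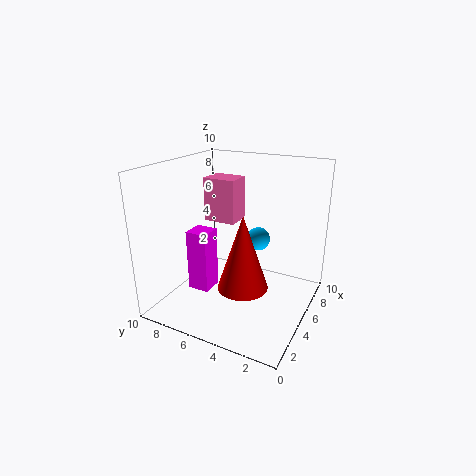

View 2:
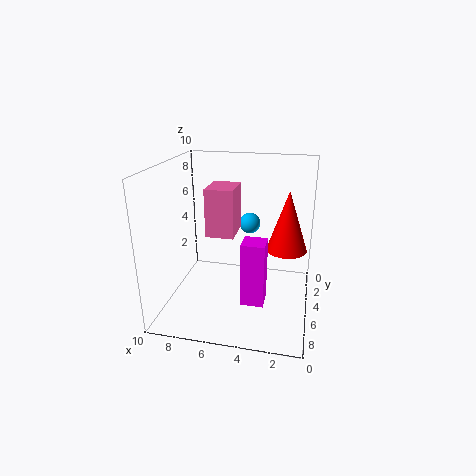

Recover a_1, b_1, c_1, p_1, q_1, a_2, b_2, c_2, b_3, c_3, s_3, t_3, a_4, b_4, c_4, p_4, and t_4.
a_1 = 4.75; b_1 = 5.25; c_1 = 6; p_1 = 1.75; q_1 = 2.25; a_2 = 4.5; b_2 = 3.25; c_2 = 5.5; b_3 = 3; c_3 = 3.5; s_3 = 1.5; t_3 = 4.5; a_4 = 2.75; b_4 = 6.25; c_4 = 1.5; p_4 = 1.5; t_4 = 4.25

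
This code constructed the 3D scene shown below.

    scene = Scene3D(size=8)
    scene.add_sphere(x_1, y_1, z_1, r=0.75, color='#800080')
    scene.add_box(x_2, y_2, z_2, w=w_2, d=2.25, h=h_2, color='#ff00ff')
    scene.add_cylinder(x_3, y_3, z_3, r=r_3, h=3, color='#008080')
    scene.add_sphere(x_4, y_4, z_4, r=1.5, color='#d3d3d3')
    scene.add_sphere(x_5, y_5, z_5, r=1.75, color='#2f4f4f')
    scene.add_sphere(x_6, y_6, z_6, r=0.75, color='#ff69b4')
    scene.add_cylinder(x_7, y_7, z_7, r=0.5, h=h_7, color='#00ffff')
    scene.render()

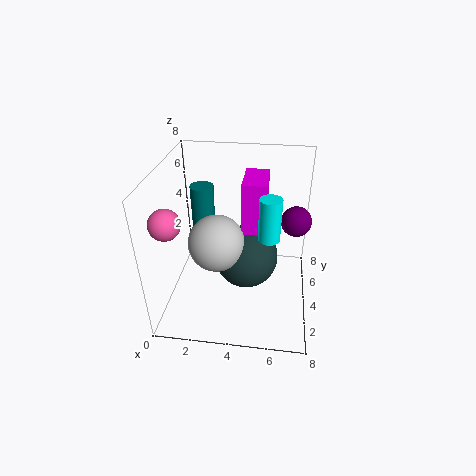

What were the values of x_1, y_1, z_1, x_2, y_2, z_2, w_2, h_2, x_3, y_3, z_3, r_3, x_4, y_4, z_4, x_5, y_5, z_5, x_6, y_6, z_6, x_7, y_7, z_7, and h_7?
x_1 = 7
y_1 = 3.25
z_1 = 5.75
x_2 = 4.25
y_2 = 3.25
z_2 = 4.75
w_2 = 1.25
h_2 = 2.75
x_3 = 1.25
y_3 = 7.25
z_3 = 2.5
r_3 = 0.75
x_4 = 3
y_4 = 3
z_4 = 4.25
x_5 = 4.5
y_5 = 3.75
z_5 = 3
x_6 = 1
y_6 = 1.25
z_6 = 6.25
x_7 = 5.75
y_7 = 1.5
z_7 = 5.75
h_7 = 2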